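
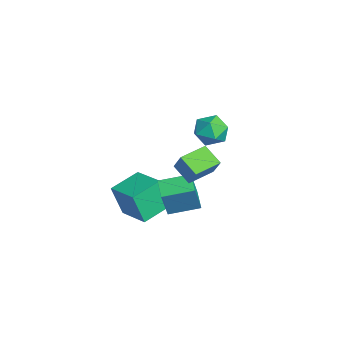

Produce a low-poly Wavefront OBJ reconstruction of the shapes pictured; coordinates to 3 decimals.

v 3.271 -0.562 -0.109
v 2.435 -1.086 0.481
v 2.595 0.658 0.014
v 1.758 0.134 0.604
v 3.822 -0.354 0.856
v 2.985 -0.878 1.446
v 3.145 0.866 0.979
v 2.309 0.342 1.569
v 1.793 -1.409 -2.111
v 2.19 -1.771 -0.583
v 1.907 0.072 -1.79
v 2.305 -0.289 -0.262
v 2.875 -1.431 -2.398
v 3.273 -1.792 -0.87
v 2.99 0.051 -2.077
v 3.387 -0.311 -0.549
v -0.944 -1.648 -4.033
v -1.082 -2.157 -2.354
v 0.509 -0.862 -3.676
v 0.371 -1.371 -1.997
v -0.111 -3.029 -4.383
v -0.249 -3.538 -2.704
v 1.342 -2.243 -4.026
v 1.204 -2.752 -2.347
v -3.345 2.431 -1.295
v -2.507 2.233 -1.736
v -3.313 1.027 -0.604
v -2.475 0.829 -1.045
v -2.509 1.503 -0.352
v -2.529 2.37 -0.779
v -3.291 0.89 -1.561
v -3.311 1.757 -1.988
v -2.474 1.28 -1.901
v -1.991 1.659 -1.154
v -3.829 1.601 -1.186
v -3.346 1.98 -0.439
f 2 4 1
f 5 2 1
f 1 4 3
f 3 5 1
f 2 8 4
f 6 2 5
f 6 8 2
f 4 8 3
f 7 5 3
f 3 8 7
f 7 6 5
f 8 6 7
f 10 12 9
f 13 10 9
f 9 12 11
f 11 13 9
f 10 16 12
f 14 10 13
f 14 16 10
f 12 16 11
f 15 13 11
f 11 16 15
f 15 14 13
f 16 14 15
f 18 20 17
f 21 18 17
f 17 20 19
f 19 21 17
f 18 24 20
f 22 18 21
f 22 24 18
f 20 24 19
f 23 21 19
f 19 24 23
f 23 22 21
f 24 22 23
f 25 36 30
f 25 30 26
f 25 26 32
f 25 32 35
f 25 35 36
f 26 30 34
f 30 36 29
f 36 35 27
f 35 32 31
f 32 26 33
f 28 34 29
f 28 29 27
f 28 27 31
f 28 31 33
f 28 33 34
f 29 34 30
f 27 29 36
f 31 27 35
f 33 31 32
f 34 33 26



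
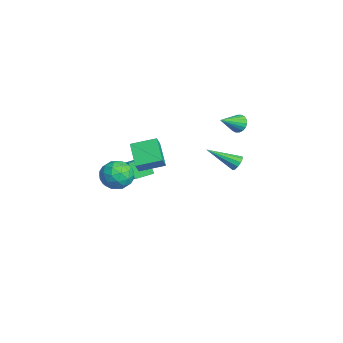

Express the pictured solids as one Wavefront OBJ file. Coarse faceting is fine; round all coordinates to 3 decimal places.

v -2 -2.007 1.282
v -1.546 -2.254 1.982
v -1.839 -0.543 1.694
v -1.385 -0.789 2.394
v -0.535 -1.911 0.366
v -0.081 -2.157 1.066
v -0.374 -0.446 0.778
v 0.08 -0.693 1.478
v -3.329 -2.01 -1.885
v -3.834 -2.311 -0.862
v -3.625 -0.903 -1.707
v -4.13 -1.203 -0.683
v -2.47 -1.857 -1.417
v -2.975 -2.157 -0.393
v -2.766 -0.749 -1.238
v -3.271 -1.05 -0.215
v -3.886 4.259 1.756
v -3.434 4.223 1.291
v -3.214 3.081 2.504
v -3.317 4.409 1.479
v -3.314 4.565 1.723
v -3.424 4.661 1.972
v -3.625 4.677 2.179
v -3.878 4.611 2.302
v -4.133 4.475 2.317
v -4.339 4.296 2.221
v -4.455 4.11 2.032
v -4.459 3.954 1.789
v -4.349 3.858 1.539
v -4.148 3.841 1.332
v -3.894 3.908 1.209
v -3.64 4.044 1.194
v 3.183 -2.679 2.061
v 3.954 -3.315 2.05
v 2.246 -3.825 2.71
v 3.017 -4.461 2.699
v 3.023 -3.679 3.321
v 3.602 -2.971 2.92
v 2.598 -4.169 1.84
v 3.177 -3.461 1.439
v 3.592 -4.236 1.914
v 3.855 -3.933 2.829
v 2.345 -3.207 1.931
v 2.608 -2.904 2.846
v 3.651 -2.896 1.999
v 2.549 -4.244 2.761
v 2.553 -3.784 3.127
v 3.006 -4.158 3.12
v 3.444 -2.694 2.51
v 3.897 -3.068 2.503
v 3.35 -3.282 3.25
v 2.303 -4.072 2.257
v 2.756 -4.446 2.25
v 3.194 -2.982 1.64
v 3.647 -3.356 1.633
v 2.85 -3.858 1.51
v 3.891 -3.811 1.912
v 3.34 -4.485 2.293
v 3.094 -4.314 1.789
v 3.434 -3.897 1.553
v 4.045 -3.633 2.45
v 3.495 -4.307 2.831
v 3.498 -3.848 3.196
v 3.839 -3.431 2.961
v 3.833 -4.175 2.37
v 2.705 -2.833 1.929
v 2.155 -3.507 2.31
v 2.361 -3.709 1.799
v 2.702 -3.292 1.564
v 2.86 -2.655 2.467
v 2.309 -3.329 2.848
v 2.766 -3.243 3.207
v 3.106 -2.826 2.971
v 2.367 -2.965 2.39
v 2.481 2.982 2.308
v 2.895 2.758 2.087
v 2.139 1.358 3.312
v 2.993 2.904 2.356
v 2.896 3.08 2.607
v 2.64 3.218 2.743
v 2.323 3.266 2.714
v 2.067 3.206 2.529
v 1.97 3.06 2.26
v 2.067 2.885 2.009
v 2.323 2.746 1.872
v 2.639 2.698 1.902
f 2 4 1
f 5 2 1
f 1 4 3
f 3 5 1
f 2 8 4
f 6 2 5
f 6 8 2
f 4 8 3
f 7 5 3
f 3 8 7
f 7 6 5
f 8 6 7
f 10 12 9
f 13 10 9
f 9 12 11
f 11 13 9
f 10 16 12
f 14 10 13
f 14 16 10
f 12 16 11
f 15 13 11
f 11 16 15
f 15 14 13
f 16 14 15
f 18 17 20
f 18 20 19
f 20 17 21
f 20 21 19
f 21 17 22
f 21 22 19
f 22 17 23
f 22 23 19
f 23 17 24
f 23 24 19
f 24 17 25
f 24 25 19
f 25 17 26
f 25 26 19
f 26 17 27
f 26 27 19
f 27 17 28
f 27 28 19
f 28 17 29
f 28 29 19
f 29 17 30
f 29 30 19
f 30 17 31
f 30 31 19
f 31 17 32
f 31 32 19
f 32 17 18
f 32 18 19
f 33 70 49
f 70 44 73
f 49 73 38
f 70 73 49
f 33 49 45
f 49 38 50
f 45 50 34
f 49 50 45
f 33 45 54
f 45 34 55
f 54 55 40
f 45 55 54
f 33 54 66
f 54 40 69
f 66 69 43
f 54 69 66
f 33 66 70
f 66 43 74
f 70 74 44
f 66 74 70
f 34 50 61
f 50 38 64
f 61 64 42
f 50 64 61
f 38 73 51
f 73 44 72
f 51 72 37
f 73 72 51
f 44 74 71
f 74 43 67
f 71 67 35
f 74 67 71
f 43 69 68
f 69 40 56
f 68 56 39
f 69 56 68
f 40 55 60
f 55 34 57
f 60 57 41
f 55 57 60
f 36 62 48
f 62 42 63
f 48 63 37
f 62 63 48
f 36 48 46
f 48 37 47
f 46 47 35
f 48 47 46
f 36 46 53
f 46 35 52
f 53 52 39
f 46 52 53
f 36 53 58
f 53 39 59
f 58 59 41
f 53 59 58
f 36 58 62
f 58 41 65
f 62 65 42
f 58 65 62
f 37 63 51
f 63 42 64
f 51 64 38
f 63 64 51
f 35 47 71
f 47 37 72
f 71 72 44
f 47 72 71
f 39 52 68
f 52 35 67
f 68 67 43
f 52 67 68
f 41 59 60
f 59 39 56
f 60 56 40
f 59 56 60
f 42 65 61
f 65 41 57
f 61 57 34
f 65 57 61
f 76 75 78
f 76 78 77
f 78 75 79
f 78 79 77
f 79 75 80
f 79 80 77
f 80 75 81
f 80 81 77
f 81 75 82
f 81 82 77
f 82 75 83
f 82 83 77
f 83 75 84
f 83 84 77
f 84 75 85
f 84 85 77
f 85 75 86
f 85 86 77
f 86 75 76
f 86 76 77



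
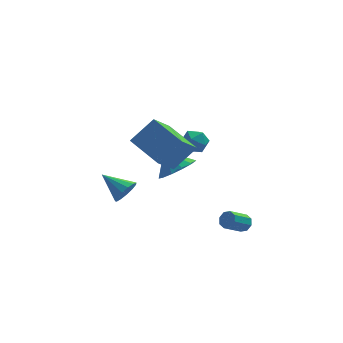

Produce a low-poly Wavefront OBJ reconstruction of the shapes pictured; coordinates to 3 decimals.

v 0.339 0.147 -0.173
v 0.935 -0.399 0.513
v -0.219 0.753 0.793
v 1.242 0.096 0.379
v 1.262 0.607 0.071
v 0.989 0.972 -0.316
v 0.51 1.074 -0.657
v -0.024 0.883 -0.844
v -0.442 0.457 -0.819
v -0.613 -0.067 -0.588
v -0.481 -0.523 -0.226
v -0.089 -0.767 0.153
v 0.439 -0.72 0.428
v -2.408 -1.436 -0.41
v -1.876 -1.234 0.063
v -3.412 -0.484 0.31
v -1.855 -0.969 -0.258
v -2.009 -0.852 -0.627
v -2.29 -0.921 -0.928
v -2.608 -1.153 -1.064
v -2.863 -1.476 -0.992
v -2.973 -1.786 -0.736
v -2.904 -1.985 -0.376
v -2.677 -2.009 -0.027
v -2.365 -1.852 0.201
v -2.067 -1.563 0.234
v 1.195 -0.648 2.06
v 1.656 -1.063 2.494
v 0.224 -1.157 2.606
v 0.685 -1.572 3.04
v 0.644 -0.823 3.14
v 1.244 -0.508 2.803
v 0.636 -1.712 2.297
v 1.236 -1.397 1.96
v 1.311 -1.72 2.64
v 1.316 -1.171 3.161
v 0.564 -1.049 1.939
v 0.569 -0.5 2.46
v -1.338 -4.271 3.398
v -0.186 -3.955 4.507
v -2.373 -2.733 4.034
v -1.221 -2.417 5.143
v -0.419 -3.123 2.117
v 0.733 -2.807 3.226
v -1.454 -1.585 2.753
v -0.302 -1.269 3.862
v 2.999 -2.8 -2.331
v 3.281 -3.211 -2.223
v 2.383 -3.651 -1.542
v 2.101 -3.24 -1.649
v 3.335 -2.922 -1.967
v 2.436 -3.361 -1.285
v 3.192 -2.562 -1.923
v 2.293 -3.001 -1.242
v 2.936 -2.341 -2.118
v 2.037 -2.78 -1.437
v 2.717 -2.389 -2.438
v 1.819 -2.829 -1.757
v 2.664 -2.679 -2.695
v 1.765 -3.118 -2.013
v 2.807 -3.039 -2.738
v 1.908 -3.478 -2.057
v 3.063 -3.26 -2.543
v 2.164 -3.699 -1.862
f 2 1 4
f 2 4 3
f 4 1 5
f 4 5 3
f 5 1 6
f 5 6 3
f 6 1 7
f 6 7 3
f 7 1 8
f 7 8 3
f 8 1 9
f 8 9 3
f 9 1 10
f 9 10 3
f 10 1 11
f 10 11 3
f 11 1 12
f 11 12 3
f 12 1 13
f 12 13 3
f 13 1 2
f 13 2 3
f 15 14 17
f 15 17 16
f 17 14 18
f 17 18 16
f 18 14 19
f 18 19 16
f 19 14 20
f 19 20 16
f 20 14 21
f 20 21 16
f 21 14 22
f 21 22 16
f 22 14 23
f 22 23 16
f 23 14 24
f 23 24 16
f 24 14 25
f 24 25 16
f 25 14 26
f 25 26 16
f 26 14 15
f 26 15 16
f 27 38 32
f 27 32 28
f 27 28 34
f 27 34 37
f 27 37 38
f 28 32 36
f 32 38 31
f 38 37 29
f 37 34 33
f 34 28 35
f 30 36 31
f 30 31 29
f 30 29 33
f 30 33 35
f 30 35 36
f 31 36 32
f 29 31 38
f 33 29 37
f 35 33 34
f 36 35 28
f 40 42 39
f 43 40 39
f 39 42 41
f 41 43 39
f 40 46 42
f 44 40 43
f 44 46 40
f 42 46 41
f 45 43 41
f 41 46 45
f 45 44 43
f 46 44 45
f 48 47 51
f 48 51 49
f 49 51 52
f 49 52 50
f 51 47 53
f 51 53 52
f 52 53 54
f 52 54 50
f 53 47 55
f 53 55 54
f 54 55 56
f 54 56 50
f 55 47 57
f 55 57 56
f 56 57 58
f 56 58 50
f 57 47 59
f 57 59 58
f 58 59 60
f 58 60 50
f 59 47 61
f 59 61 60
f 60 61 62
f 60 62 50
f 61 47 63
f 61 63 62
f 62 63 64
f 62 64 50
f 63 47 48
f 63 48 64
f 64 48 49
f 64 49 50



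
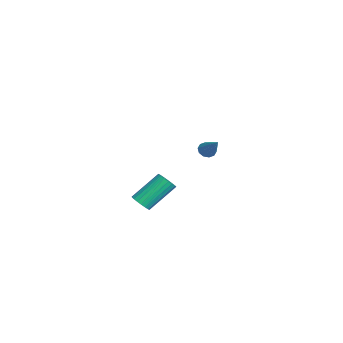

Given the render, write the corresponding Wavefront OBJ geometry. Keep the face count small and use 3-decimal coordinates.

v 3.979 -3.359 2.032
v 4.266 -3.712 2.51
v 3.687 -2.234 3.947
v 3.401 -1.881 3.468
v 4.472 -3.55 2.427
v 3.893 -2.073 3.864
v 4.593 -3.356 2.276
v 4.014 -1.879 3.712
v 4.607 -3.162 2.082
v 4.029 -1.685 3.519
v 4.513 -3.002 1.88
v 3.935 -1.525 3.316
v 4.327 -2.904 1.704
v 3.749 -1.426 3.14
v 4.081 -2.884 1.585
v 3.502 -1.407 3.021
v 3.817 -2.946 1.543
v 3.238 -1.469 2.979
v 3.581 -3.08 1.585
v 3.003 -1.603 3.021
v 3.414 -3.262 1.705
v 2.836 -1.785 3.141
v 3.345 -3.461 1.881
v 2.766 -1.983 3.317
v 3.385 -3.642 2.084
v 2.807 -2.164 3.52
v 3.528 -3.774 2.277
v 2.95 -2.296 3.713
v 3.75 -3.834 2.428
v 3.171 -2.357 3.864
v 4.01 -3.812 2.511
v 3.432 -2.335 3.947
v -4.395 0.822 1.881
v -3.97 0.567 1.562
v -3.145 1.358 3.119
v -4.005 0.911 1.448
v -4.189 1.222 1.499
v -4.452 1.379 1.697
v -4.694 1.324 1.964
v -4.821 1.077 2.2
v -4.786 0.732 2.314
v -4.602 0.422 2.263
v -4.339 0.264 2.065
v -4.097 0.32 1.797
f 2 1 5
f 2 5 3
f 3 5 6
f 3 6 4
f 5 1 7
f 5 7 6
f 6 7 8
f 6 8 4
f 7 1 9
f 7 9 8
f 8 9 10
f 8 10 4
f 9 1 11
f 9 11 10
f 10 11 12
f 10 12 4
f 11 1 13
f 11 13 12
f 12 13 14
f 12 14 4
f 13 1 15
f 13 15 14
f 14 15 16
f 14 16 4
f 15 1 17
f 15 17 16
f 16 17 18
f 16 18 4
f 17 1 19
f 17 19 18
f 18 19 20
f 18 20 4
f 19 1 21
f 19 21 20
f 20 21 22
f 20 22 4
f 21 1 23
f 21 23 22
f 22 23 24
f 22 24 4
f 23 1 25
f 23 25 24
f 24 25 26
f 24 26 4
f 25 1 27
f 25 27 26
f 26 27 28
f 26 28 4
f 27 1 29
f 27 29 28
f 28 29 30
f 28 30 4
f 29 1 31
f 29 31 30
f 30 31 32
f 30 32 4
f 31 1 2
f 31 2 32
f 32 2 3
f 32 3 4
f 34 33 36
f 34 36 35
f 36 33 37
f 36 37 35
f 37 33 38
f 37 38 35
f 38 33 39
f 38 39 35
f 39 33 40
f 39 40 35
f 40 33 41
f 40 41 35
f 41 33 42
f 41 42 35
f 42 33 43
f 42 43 35
f 43 33 44
f 43 44 35
f 44 33 34
f 44 34 35



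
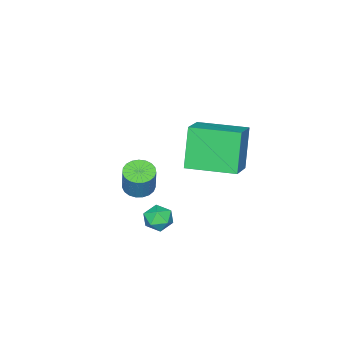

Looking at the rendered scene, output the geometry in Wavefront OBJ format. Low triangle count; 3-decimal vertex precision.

v 1.862 2.004 1.72
v 1.186 1.682 3.379
v 1.136 3.791 1.771
v 0.46 3.47 3.43
v 3 2.45 2.27
v 2.324 2.129 3.929
v 2.274 4.238 2.321
v 1.598 3.916 3.98
v 2.089 0.955 -1.366
v 2.333 1.376 -0.965
v 3.027 0.724 -1.695
v 3.271 1.145 -1.294
v 3.006 0.616 -1.074
v 2.426 0.759 -0.871
v 2.934 1.341 -1.789
v 2.354 1.484 -1.586
v 2.855 1.614 -1.226
v 2.9 1.167 -0.784
v 2.46 0.933 -1.876
v 2.505 0.486 -1.434
v 0.907 -1.243 -1.641
v 1.445 -0.974 -1.858
v 1.771 -0.687 -0.697
v 1.233 -0.957 -0.479
v 1.275 -0.769 -1.861
v 1.602 -0.482 -0.7
v 1.042 -0.646 -1.826
v 1.368 -0.359 -0.665
v 0.785 -0.626 -1.759
v 1.112 -0.34 -0.597
v 0.55 -0.713 -1.671
v 0.876 -0.427 -0.51
v 0.376 -0.892 -1.578
v 0.702 -0.605 -0.417
v 0.294 -1.131 -1.496
v 0.62 -0.845 -0.335
v 0.317 -1.39 -1.439
v 0.644 -1.103 -0.277
v 0.443 -1.623 -1.417
v 0.77 -1.337 -0.255
v 0.649 -1.791 -1.433
v 0.976 -1.505 -0.272
v 0.9 -1.864 -1.486
v 1.226 -1.578 -0.324
v 1.152 -1.83 -1.565
v 1.478 -1.543 -0.403
v 1.361 -1.694 -1.657
v 1.687 -1.407 -0.496
v 1.492 -1.48 -1.747
v 1.818 -1.194 -0.585
v 1.522 -1.226 -1.818
v 1.848 -0.939 -0.656
f 2 4 1
f 5 2 1
f 1 4 3
f 3 5 1
f 2 8 4
f 6 2 5
f 6 8 2
f 4 8 3
f 7 5 3
f 3 8 7
f 7 6 5
f 8 6 7
f 9 20 14
f 9 14 10
f 9 10 16
f 9 16 19
f 9 19 20
f 10 14 18
f 14 20 13
f 20 19 11
f 19 16 15
f 16 10 17
f 12 18 13
f 12 13 11
f 12 11 15
f 12 15 17
f 12 17 18
f 13 18 14
f 11 13 20
f 15 11 19
f 17 15 16
f 18 17 10
f 22 21 25
f 22 25 23
f 23 25 26
f 23 26 24
f 25 21 27
f 25 27 26
f 26 27 28
f 26 28 24
f 27 21 29
f 27 29 28
f 28 29 30
f 28 30 24
f 29 21 31
f 29 31 30
f 30 31 32
f 30 32 24
f 31 21 33
f 31 33 32
f 32 33 34
f 32 34 24
f 33 21 35
f 33 35 34
f 34 35 36
f 34 36 24
f 35 21 37
f 35 37 36
f 36 37 38
f 36 38 24
f 37 21 39
f 37 39 38
f 38 39 40
f 38 40 24
f 39 21 41
f 39 41 40
f 40 41 42
f 40 42 24
f 41 21 43
f 41 43 42
f 42 43 44
f 42 44 24
f 43 21 45
f 43 45 44
f 44 45 46
f 44 46 24
f 45 21 47
f 45 47 46
f 46 47 48
f 46 48 24
f 47 21 49
f 47 49 48
f 48 49 50
f 48 50 24
f 49 21 51
f 49 51 50
f 50 51 52
f 50 52 24
f 51 21 22
f 51 22 52
f 52 22 23
f 52 23 24



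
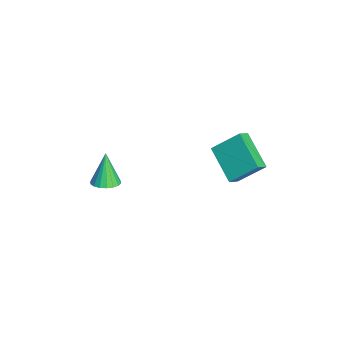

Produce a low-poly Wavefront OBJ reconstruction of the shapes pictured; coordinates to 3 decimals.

v 0.519 -4.049 -4.521
v 0.993 -3.466 -4.353
v -0.219 -3.931 -2.839
v 0.72 -3.306 -4.485
v 0.406 -3.294 -4.623
v 0.115 -3.431 -4.741
v -0.096 -3.691 -4.815
v -0.185 -4.021 -4.832
v -0.135 -4.357 -4.786
v 0.045 -4.632 -4.688
v 0.318 -4.791 -4.557
v 0.631 -4.804 -4.419
v 0.922 -4.666 -4.301
v 1.133 -4.407 -4.226
v 1.223 -4.076 -4.21
v 1.173 -3.741 -4.255
v 3.847 1.987 -1.626
v 2.074 1.381 -0.701
v 3.997 3.325 -0.462
v 2.224 2.718 0.464
v 4.276 1.502 -1.124
v 2.503 0.895 -0.198
v 4.426 2.839 0.041
v 2.653 2.233 0.966
f 2 1 4
f 2 4 3
f 4 1 5
f 4 5 3
f 5 1 6
f 5 6 3
f 6 1 7
f 6 7 3
f 7 1 8
f 7 8 3
f 8 1 9
f 8 9 3
f 9 1 10
f 9 10 3
f 10 1 11
f 10 11 3
f 11 1 12
f 11 12 3
f 12 1 13
f 12 13 3
f 13 1 14
f 13 14 3
f 14 1 15
f 14 15 3
f 15 1 16
f 15 16 3
f 16 1 2
f 16 2 3
f 18 20 17
f 21 18 17
f 17 20 19
f 19 21 17
f 18 24 20
f 22 18 21
f 22 24 18
f 20 24 19
f 23 21 19
f 19 24 23
f 23 22 21
f 24 22 23



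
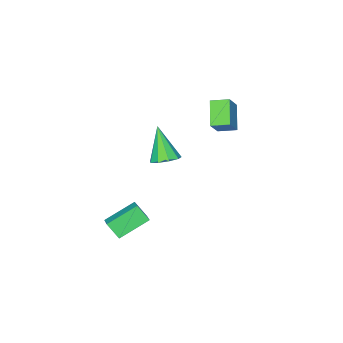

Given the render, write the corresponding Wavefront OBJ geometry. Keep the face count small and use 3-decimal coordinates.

v 1.264 -1.25 0.664
v 1.989 -1.039 0.983
v 0.796 -2.29 2.416
v 1.604 -0.652 1.11
v 1.059 -0.545 1.028
v 0.61 -0.767 0.776
v 0.467 -1.216 0.472
v 0.696 -1.681 0.257
v 1.191 -1.944 0.233
v 1.72 -1.883 0.41
v 2.035 -1.525 0.706
v 3.835 -3.09 -3.779
v 2.239 -2.52 -2.941
v 3.631 -2.406 -4.63
v 2.036 -1.836 -3.791
v 4.324 -2.384 -3.329
v 2.729 -1.814 -2.49
v 4.121 -1.7 -4.179
v 2.525 -1.13 -3.341
v -4.257 -1.559 1.628
v -3.413 -1.291 2.711
v -3.331 -0.632 0.676
v -2.486 -0.364 1.76
v -3.674 -2.396 1.38
v -2.829 -2.128 2.464
v -2.747 -1.469 0.429
v -1.903 -1.201 1.512
f 2 1 4
f 2 4 3
f 4 1 5
f 4 5 3
f 5 1 6
f 5 6 3
f 6 1 7
f 6 7 3
f 7 1 8
f 7 8 3
f 8 1 9
f 8 9 3
f 9 1 10
f 9 10 3
f 10 1 11
f 10 11 3
f 11 1 2
f 11 2 3
f 13 15 12
f 16 13 12
f 12 15 14
f 14 16 12
f 13 19 15
f 17 13 16
f 17 19 13
f 15 19 14
f 18 16 14
f 14 19 18
f 18 17 16
f 19 17 18
f 21 23 20
f 24 21 20
f 20 23 22
f 22 24 20
f 21 27 23
f 25 21 24
f 25 27 21
f 23 27 22
f 26 24 22
f 22 27 26
f 26 25 24
f 27 25 26



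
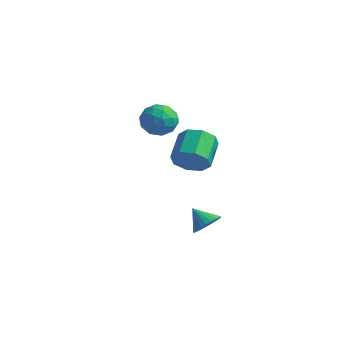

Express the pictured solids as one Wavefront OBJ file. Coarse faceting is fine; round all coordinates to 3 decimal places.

v 2.496 -3.963 1.05
v 3.299 -3.788 1.391
v 2.728 -2.602 2.131
v 1.924 -2.777 1.79
v 3.193 -3.47 0.798
v 2.621 -2.284 1.538
v 2.678 -3.441 0.353
v 2.106 -2.255 1.093
v 2.056 -3.717 0.316
v 1.485 -2.531 1.056
v 1.692 -4.138 0.709
v 1.121 -2.952 1.449
v 1.799 -4.456 1.302
v 1.227 -3.27 2.042
v 2.314 -4.485 1.747
v 1.742 -3.299 2.487
v 2.935 -4.209 1.784
v 2.364 -3.023 2.524
v -3.905 1.023 -0.268
v -2.952 1.172 -0.433
v -3.548 -0.132 0.753
v -2.595 0.017 0.588
v -3.12 0.691 1.065
v -3.341 1.404 0.434
v -3.159 -0.364 -0.114
v -3.38 0.349 -0.745
v -2.491 0.314 -0.337
v -2.468 0.966 0.391
v -4.032 0.074 -0.071
v -4.009 0.726 0.657
v -3.46 1.199 -0.44
v -3.04 -0.159 0.76
v -3.349 0.237 1.04
v -2.789 0.325 0.944
v -3.688 1.335 0.069
v -3.128 1.423 -0.028
v -3.227 1.14 0.853
v -3.372 -0.383 0.348
v -2.812 -0.295 0.251
v -3.711 0.715 -0.624
v -3.151 0.803 -0.72
v -3.273 -0.1 -0.533
v -2.629 0.782 -0.481
v -2.419 0.104 0.12
v -2.751 -0.121 -0.293
v -2.88 0.299 -0.664
v -2.615 1.165 -0.053
v -2.405 0.487 0.548
v -2.714 0.883 0.828
v -2.843 1.302 0.457
v -2.344 0.662 0.004
v -4.095 0.553 -0.228
v -3.885 -0.125 0.373
v -3.657 -0.262 -0.137
v -3.786 0.157 -0.508
v -4.081 0.936 0.2
v -3.871 0.258 0.801
v -3.62 0.741 0.984
v -3.749 1.161 0.613
v -4.156 0.378 0.316
v 1.294 -1.393 -4.33
v 1.76 -1.09 -3.797
v 0.446 -1.427 -3.57
v 1.641 -0.842 -3.919
v 1.469 -0.678 -4.103
v 1.271 -0.623 -4.322
v 1.076 -0.685 -4.542
v 0.915 -0.855 -4.73
v 0.811 -1.107 -4.857
v 0.781 -1.402 -4.904
v 0.829 -1.696 -4.863
v 0.948 -1.944 -4.742
v 1.119 -2.108 -4.558
v 1.318 -2.163 -4.339
v 1.512 -2.1 -4.118
v 1.674 -1.931 -3.931
v 1.778 -1.679 -3.803
v 1.808 -1.384 -3.756
f 2 1 5
f 2 5 3
f 3 5 6
f 3 6 4
f 5 1 7
f 5 7 6
f 6 7 8
f 6 8 4
f 7 1 9
f 7 9 8
f 8 9 10
f 8 10 4
f 9 1 11
f 9 11 10
f 10 11 12
f 10 12 4
f 11 1 13
f 11 13 12
f 12 13 14
f 12 14 4
f 13 1 15
f 13 15 14
f 14 15 16
f 14 16 4
f 15 1 17
f 15 17 16
f 16 17 18
f 16 18 4
f 17 1 2
f 17 2 18
f 18 2 3
f 18 3 4
f 19 56 35
f 56 30 59
f 35 59 24
f 56 59 35
f 19 35 31
f 35 24 36
f 31 36 20
f 35 36 31
f 19 31 40
f 31 20 41
f 40 41 26
f 31 41 40
f 19 40 52
f 40 26 55
f 52 55 29
f 40 55 52
f 19 52 56
f 52 29 60
f 56 60 30
f 52 60 56
f 20 36 47
f 36 24 50
f 47 50 28
f 36 50 47
f 24 59 37
f 59 30 58
f 37 58 23
f 59 58 37
f 30 60 57
f 60 29 53
f 57 53 21
f 60 53 57
f 29 55 54
f 55 26 42
f 54 42 25
f 55 42 54
f 26 41 46
f 41 20 43
f 46 43 27
f 41 43 46
f 22 48 34
f 48 28 49
f 34 49 23
f 48 49 34
f 22 34 32
f 34 23 33
f 32 33 21
f 34 33 32
f 22 32 39
f 32 21 38
f 39 38 25
f 32 38 39
f 22 39 44
f 39 25 45
f 44 45 27
f 39 45 44
f 22 44 48
f 44 27 51
f 48 51 28
f 44 51 48
f 23 49 37
f 49 28 50
f 37 50 24
f 49 50 37
f 21 33 57
f 33 23 58
f 57 58 30
f 33 58 57
f 25 38 54
f 38 21 53
f 54 53 29
f 38 53 54
f 27 45 46
f 45 25 42
f 46 42 26
f 45 42 46
f 28 51 47
f 51 27 43
f 47 43 20
f 51 43 47
f 62 61 64
f 62 64 63
f 64 61 65
f 64 65 63
f 65 61 66
f 65 66 63
f 66 61 67
f 66 67 63
f 67 61 68
f 67 68 63
f 68 61 69
f 68 69 63
f 69 61 70
f 69 70 63
f 70 61 71
f 70 71 63
f 71 61 72
f 71 72 63
f 72 61 73
f 72 73 63
f 73 61 74
f 73 74 63
f 74 61 75
f 74 75 63
f 75 61 76
f 75 76 63
f 76 61 77
f 76 77 63
f 77 61 78
f 77 78 63
f 78 61 62
f 78 62 63



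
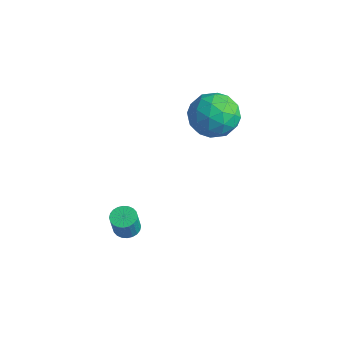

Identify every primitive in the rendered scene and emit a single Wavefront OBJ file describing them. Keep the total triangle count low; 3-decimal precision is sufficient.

v 3.71 4.677 3.237
v 4.723 4.355 3.534
v 3.117 3.005 3.446
v 4.13 2.683 3.743
v 3.543 3.339 4.409
v 3.909 4.372 4.279
v 3.931 2.988 2.701
v 4.297 4.021 2.571
v 4.86 3.311 3.202
v 4.62 3.528 4.258
v 3.22 3.832 2.722
v 2.98 4.049 3.778
v 4.269 4.663 3.367
v 3.571 2.697 3.613
v 3.226 3.083 4.004
v 3.822 2.894 4.179
v 3.79 4.673 3.805
v 4.386 4.484 3.98
v 3.692 3.887 4.494
v 3.454 2.876 3
v 4.05 2.687 3.175
v 4.018 4.466 2.801
v 4.614 4.277 2.976
v 4.148 3.473 2.486
v 4.945 3.859 3.346
v 4.596 2.877 3.47
v 4.479 3.056 2.857
v 4.694 3.663 2.781
v 4.804 3.987 3.967
v 4.455 3.004 4.09
v 4.11 3.39 4.481
v 4.325 3.998 4.405
v 4.884 3.373 3.772
v 3.385 4.356 2.89
v 3.036 3.373 3.013
v 3.515 3.362 2.575
v 3.73 3.97 2.499
v 3.244 4.483 3.51
v 2.895 3.501 3.634
v 3.146 3.697 4.199
v 3.361 4.304 4.123
v 2.956 3.987 3.208
v 3.368 -0.151 -1.78
v 3.794 -0.461 -1.936
v 3.959 -0.738 -0.937
v 3.532 -0.429 -0.78
v 3.891 -0.273 -1.899
v 4.055 -0.55 -0.9
v 3.907 -0.066 -1.845
v 4.072 -0.343 -0.845
v 3.842 0.128 -1.78
v 4.006 -0.149 -0.781
v 3.704 0.279 -1.715
v 3.868 0.002 -0.716
v 3.515 0.365 -1.661
v 3.679 0.088 -0.661
v 3.304 0.372 -1.624
v 3.468 0.095 -0.625
v 3.102 0.3 -1.611
v 3.267 0.022 -0.611
v 2.941 0.158 -1.623
v 3.106 -0.119 -0.624
v 2.845 -0.03 -1.66
v 3.009 -0.307 -0.661
v 2.828 -0.237 -1.715
v 2.993 -0.514 -0.715
v 2.894 -0.431 -1.779
v 3.058 -0.708 -0.78
v 3.032 -0.582 -1.844
v 3.196 -0.859 -0.845
v 3.221 -0.668 -1.899
v 3.385 -0.945 -0.899
v 3.432 -0.675 -1.935
v 3.596 -0.952 -0.936
v 3.633 -0.602 -1.949
v 3.798 -0.88 -0.949
f 1 38 17
f 38 12 41
f 17 41 6
f 38 41 17
f 1 17 13
f 17 6 18
f 13 18 2
f 17 18 13
f 1 13 22
f 13 2 23
f 22 23 8
f 13 23 22
f 1 22 34
f 22 8 37
f 34 37 11
f 22 37 34
f 1 34 38
f 34 11 42
f 38 42 12
f 34 42 38
f 2 18 29
f 18 6 32
f 29 32 10
f 18 32 29
f 6 41 19
f 41 12 40
f 19 40 5
f 41 40 19
f 12 42 39
f 42 11 35
f 39 35 3
f 42 35 39
f 11 37 36
f 37 8 24
f 36 24 7
f 37 24 36
f 8 23 28
f 23 2 25
f 28 25 9
f 23 25 28
f 4 30 16
f 30 10 31
f 16 31 5
f 30 31 16
f 4 16 14
f 16 5 15
f 14 15 3
f 16 15 14
f 4 14 21
f 14 3 20
f 21 20 7
f 14 20 21
f 4 21 26
f 21 7 27
f 26 27 9
f 21 27 26
f 4 26 30
f 26 9 33
f 30 33 10
f 26 33 30
f 5 31 19
f 31 10 32
f 19 32 6
f 31 32 19
f 3 15 39
f 15 5 40
f 39 40 12
f 15 40 39
f 7 20 36
f 20 3 35
f 36 35 11
f 20 35 36
f 9 27 28
f 27 7 24
f 28 24 8
f 27 24 28
f 10 33 29
f 33 9 25
f 29 25 2
f 33 25 29
f 44 43 47
f 44 47 45
f 45 47 48
f 45 48 46
f 47 43 49
f 47 49 48
f 48 49 50
f 48 50 46
f 49 43 51
f 49 51 50
f 50 51 52
f 50 52 46
f 51 43 53
f 51 53 52
f 52 53 54
f 52 54 46
f 53 43 55
f 53 55 54
f 54 55 56
f 54 56 46
f 55 43 57
f 55 57 56
f 56 57 58
f 56 58 46
f 57 43 59
f 57 59 58
f 58 59 60
f 58 60 46
f 59 43 61
f 59 61 60
f 60 61 62
f 60 62 46
f 61 43 63
f 61 63 62
f 62 63 64
f 62 64 46
f 63 43 65
f 63 65 64
f 64 65 66
f 64 66 46
f 65 43 67
f 65 67 66
f 66 67 68
f 66 68 46
f 67 43 69
f 67 69 68
f 68 69 70
f 68 70 46
f 69 43 71
f 69 71 70
f 70 71 72
f 70 72 46
f 71 43 73
f 71 73 72
f 72 73 74
f 72 74 46
f 73 43 75
f 73 75 74
f 74 75 76
f 74 76 46
f 75 43 44
f 75 44 76
f 76 44 45
f 76 45 46



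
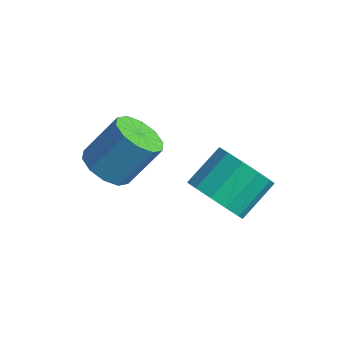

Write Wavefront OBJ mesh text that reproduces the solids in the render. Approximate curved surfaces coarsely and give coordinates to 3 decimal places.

v -0.679 0.401 -1.662
v -0.04 -0.202 -1.465
v 0.437 0.756 -0.08
v -0.201 1.359 -0.278
v 0.182 0.178 -1.805
v 0.659 1.136 -0.42
v 0.075 0.644 -2.09
v 0.552 1.602 -0.705
v -0.319 1.017 -2.212
v 0.158 1.974 -0.827
v -0.851 1.154 -2.124
v -0.374 2.112 -0.739
v -1.317 1.004 -1.86
v -0.84 1.962 -0.475
v -1.539 0.624 -1.52
v -1.062 1.582 -0.135
v -1.432 0.158 -1.235
v -0.955 1.116 0.15
v -1.038 -0.214 -1.113
v -0.561 0.743 0.272
v -0.506 -0.352 -1.201
v -0.029 0.606 0.184
v 2.439 2.015 -2.027
v 2.892 2.565 -2.812
v 2.874 3.855 -1.918
v 2.421 3.305 -1.133
v 2.302 2.612 -2.892
v 2.284 3.902 -1.998
v 1.755 2.469 -2.697
v 1.737 3.76 -1.803
v 1.426 2.183 -2.29
v 1.408 3.473 -1.396
v 1.418 1.843 -1.799
v 1.4 3.133 -0.905
v 1.734 1.557 -1.38
v 1.717 2.848 -0.486
v 2.274 1.417 -1.167
v 2.257 2.708 -0.273
v 2.867 1.467 -1.227
v 2.849 2.757 -0.333
v 3.323 1.69 -1.541
v 3.305 2.981 -0.647
v 3.499 2.017 -2.009
v 3.481 3.307 -1.115
v 3.338 2.343 -2.483
v 3.32 3.633 -1.589
f 2 1 5
f 2 5 3
f 3 5 6
f 3 6 4
f 5 1 7
f 5 7 6
f 6 7 8
f 6 8 4
f 7 1 9
f 7 9 8
f 8 9 10
f 8 10 4
f 9 1 11
f 9 11 10
f 10 11 12
f 10 12 4
f 11 1 13
f 11 13 12
f 12 13 14
f 12 14 4
f 13 1 15
f 13 15 14
f 14 15 16
f 14 16 4
f 15 1 17
f 15 17 16
f 16 17 18
f 16 18 4
f 17 1 19
f 17 19 18
f 18 19 20
f 18 20 4
f 19 1 21
f 19 21 20
f 20 21 22
f 20 22 4
f 21 1 2
f 21 2 22
f 22 2 3
f 22 3 4
f 24 23 27
f 24 27 25
f 25 27 28
f 25 28 26
f 27 23 29
f 27 29 28
f 28 29 30
f 28 30 26
f 29 23 31
f 29 31 30
f 30 31 32
f 30 32 26
f 31 23 33
f 31 33 32
f 32 33 34
f 32 34 26
f 33 23 35
f 33 35 34
f 34 35 36
f 34 36 26
f 35 23 37
f 35 37 36
f 36 37 38
f 36 38 26
f 37 23 39
f 37 39 38
f 38 39 40
f 38 40 26
f 39 23 41
f 39 41 40
f 40 41 42
f 40 42 26
f 41 23 43
f 41 43 42
f 42 43 44
f 42 44 26
f 43 23 45
f 43 45 44
f 44 45 46
f 44 46 26
f 45 23 24
f 45 24 46
f 46 24 25
f 46 25 26



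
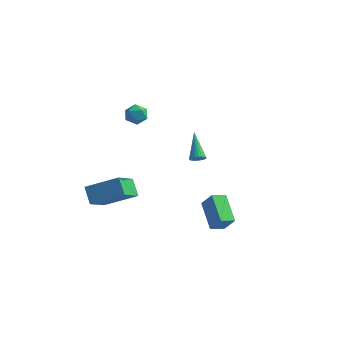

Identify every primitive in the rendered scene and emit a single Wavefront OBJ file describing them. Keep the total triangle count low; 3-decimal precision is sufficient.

v -3.149 -1.55 2.605
v -2.48 -1.202 2.669
v -2.92 -2.178 3.631
v -2.251 -1.83 3.695
v -2.892 -1.44 3.797
v -3.033 -1.052 3.163
v -2.367 -2.328 3.137
v -2.508 -1.94 2.503
v -1.996 -1.683 2.998
v -2.321 -1.134 3.406
v -3.079 -2.246 2.894
v -3.404 -1.697 3.302
v 0.665 -0.564 -0.205
v 0.986 -0.711 0.149
v -0.205 0.644 1.085
v 1.082 -0.559 0.072
v 1.114 -0.408 -0.048
v 1.077 -0.281 -0.191
v 0.978 -0.197 -0.337
v 0.832 -0.169 -0.462
v 0.66 -0.201 -0.549
v 0.488 -0.288 -0.583
v 0.344 -0.418 -0.559
v 0.249 -0.569 -0.481
v 0.217 -0.72 -0.362
v 0.253 -0.847 -0.218
v 0.352 -0.931 -0.073
v 0.499 -0.959 0.053
v 0.671 -0.927 0.139
v 0.842 -0.84 0.173
v 4.175 -4.145 -2.727
v 3.665 -4.871 -2.448
v 3.013 -2.952 -1.751
v 2.503 -3.678 -1.472
v 4.877 -4.262 -1.748
v 4.367 -4.988 -1.469
v 3.715 -3.069 -0.772
v 3.205 -3.795 -0.493
v -4.527 -4.525 -1.893
v -2.695 -3.798 -0.938
v -4.589 -2.824 -3.07
v -2.757 -2.096 -2.115
v -3.843 -5.104 -2.765
v -2.011 -4.376 -1.81
v -3.905 -3.402 -3.942
v -2.073 -2.675 -2.987
f 1 12 6
f 1 6 2
f 1 2 8
f 1 8 11
f 1 11 12
f 2 6 10
f 6 12 5
f 12 11 3
f 11 8 7
f 8 2 9
f 4 10 5
f 4 5 3
f 4 3 7
f 4 7 9
f 4 9 10
f 5 10 6
f 3 5 12
f 7 3 11
f 9 7 8
f 10 9 2
f 14 13 16
f 14 16 15
f 16 13 17
f 16 17 15
f 17 13 18
f 17 18 15
f 18 13 19
f 18 19 15
f 19 13 20
f 19 20 15
f 20 13 21
f 20 21 15
f 21 13 22
f 21 22 15
f 22 13 23
f 22 23 15
f 23 13 24
f 23 24 15
f 24 13 25
f 24 25 15
f 25 13 26
f 25 26 15
f 26 13 27
f 26 27 15
f 27 13 28
f 27 28 15
f 28 13 29
f 28 29 15
f 29 13 30
f 29 30 15
f 30 13 14
f 30 14 15
f 32 34 31
f 35 32 31
f 31 34 33
f 33 35 31
f 32 38 34
f 36 32 35
f 36 38 32
f 34 38 33
f 37 35 33
f 33 38 37
f 37 36 35
f 38 36 37
f 40 42 39
f 43 40 39
f 39 42 41
f 41 43 39
f 40 46 42
f 44 40 43
f 44 46 40
f 42 46 41
f 45 43 41
f 41 46 45
f 45 44 43
f 46 44 45



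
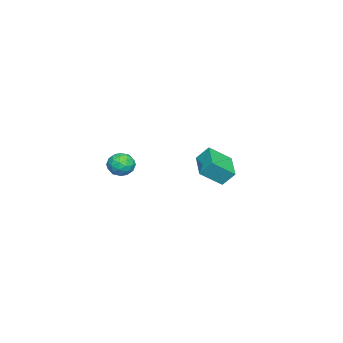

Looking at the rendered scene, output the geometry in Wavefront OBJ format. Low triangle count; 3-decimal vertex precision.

v -4.997 0.406 -3.175
v -5.121 1.191 -2.223
v -3.142 1.237 -3.617
v -3.266 2.021 -2.665
v -4.194 -0.801 -2.075
v -4.318 -0.017 -1.123
v -2.339 0.029 -2.517
v -2.463 0.814 -1.565
v 3.789 -1.785 0.646
v 4.612 -2.074 0.84
v 3.368 -3.146 0.4
v 4.191 -3.435 0.594
v 3.673 -3.098 1.239
v 3.933 -2.257 1.391
v 4.047 -2.963 -0.151
v 4.307 -2.122 0.001
v 4.772 -2.802 0.347
v 4.54 -2.886 1.206
v 3.44 -2.334 0.034
v 3.208 -2.418 0.893
v 4.237 -1.81 0.764
v 3.743 -3.41 0.476
v 3.438 -3.212 0.855
v 3.922 -3.382 0.969
v 3.838 -1.917 1.089
v 4.322 -2.087 1.202
v 3.77 -2.69 1.437
v 3.658 -3.133 0.038
v 4.142 -3.303 0.151
v 4.058 -1.838 0.271
v 4.542 -2.008 0.385
v 4.21 -2.53 -0.197
v 4.815 -2.408 0.588
v 4.568 -3.208 0.444
v 4.483 -2.931 0.006
v 4.636 -2.436 0.095
v 4.679 -2.457 1.094
v 4.432 -3.257 0.949
v 4.127 -3.059 1.328
v 4.28 -2.565 1.418
v 4.773 -2.885 0.804
v 3.548 -1.963 0.291
v 3.301 -2.763 0.146
v 3.7 -2.655 -0.178
v 3.853 -2.161 -0.088
v 3.412 -2.012 0.796
v 3.165 -2.812 0.652
v 3.344 -2.784 1.145
v 3.497 -2.289 1.234
v 3.207 -2.335 0.436
f 2 4 1
f 5 2 1
f 1 4 3
f 3 5 1
f 2 8 4
f 6 2 5
f 6 8 2
f 4 8 3
f 7 5 3
f 3 8 7
f 7 6 5
f 8 6 7
f 9 46 25
f 46 20 49
f 25 49 14
f 46 49 25
f 9 25 21
f 25 14 26
f 21 26 10
f 25 26 21
f 9 21 30
f 21 10 31
f 30 31 16
f 21 31 30
f 9 30 42
f 30 16 45
f 42 45 19
f 30 45 42
f 9 42 46
f 42 19 50
f 46 50 20
f 42 50 46
f 10 26 37
f 26 14 40
f 37 40 18
f 26 40 37
f 14 49 27
f 49 20 48
f 27 48 13
f 49 48 27
f 20 50 47
f 50 19 43
f 47 43 11
f 50 43 47
f 19 45 44
f 45 16 32
f 44 32 15
f 45 32 44
f 16 31 36
f 31 10 33
f 36 33 17
f 31 33 36
f 12 38 24
f 38 18 39
f 24 39 13
f 38 39 24
f 12 24 22
f 24 13 23
f 22 23 11
f 24 23 22
f 12 22 29
f 22 11 28
f 29 28 15
f 22 28 29
f 12 29 34
f 29 15 35
f 34 35 17
f 29 35 34
f 12 34 38
f 34 17 41
f 38 41 18
f 34 41 38
f 13 39 27
f 39 18 40
f 27 40 14
f 39 40 27
f 11 23 47
f 23 13 48
f 47 48 20
f 23 48 47
f 15 28 44
f 28 11 43
f 44 43 19
f 28 43 44
f 17 35 36
f 35 15 32
f 36 32 16
f 35 32 36
f 18 41 37
f 41 17 33
f 37 33 10
f 41 33 37



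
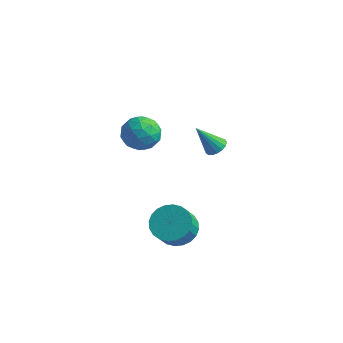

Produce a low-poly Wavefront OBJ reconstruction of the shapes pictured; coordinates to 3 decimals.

v 2.315 0.57 -3.172
v 3.298 0.882 -3.036
v 3.408 0.082 -1.992
v 2.425 -0.23 -2.128
v 3.098 1.151 -2.809
v 3.207 0.351 -1.765
v 2.778 1.332 -2.637
v 2.887 0.532 -1.592
v 2.388 1.397 -2.546
v 2.497 0.597 -1.502
v 1.987 1.336 -2.551
v 2.096 0.536 -1.506
v 1.635 1.159 -2.65
v 1.745 0.359 -1.606
v 1.388 0.892 -2.829
v 1.497 0.091 -1.784
v 1.281 0.575 -3.06
v 1.391 -0.225 -2.016
v 1.332 0.258 -3.308
v 1.442 -0.542 -2.264
v 1.533 -0.011 -3.535
v 1.642 -0.811 -2.491
v 1.853 -0.192 -3.708
v 1.962 -0.992 -2.663
v 2.243 -0.257 -3.798
v 2.352 -1.057 -2.754
v 2.644 -0.196 -3.794
v 2.753 -0.996 -2.749
v 2.995 -0.019 -3.694
v 3.105 -0.819 -2.65
v 3.243 0.249 -3.516
v 3.352 -0.552 -2.471
v 3.349 0.565 -3.284
v 3.459 -0.235 -2.24
v 2.353 3.969 0.422
v 2.884 3.954 0.723
v 1.547 3.431 1.818
v 2.784 4.225 0.769
v 2.586 4.437 0.736
v 2.335 4.541 0.631
v 2.087 4.515 0.478
v 1.901 4.363 0.312
v 1.819 4.121 0.171
v 1.858 3.844 0.088
v 2.012 3.596 0.081
v 2.243 3.433 0.152
v 2.5 3.393 0.285
v 2.723 3.484 0.449
v 2.862 3.687 0.607
v 0.254 1.251 3.234
v 1.045 0.983 2.667
v -0.065 -0.323 3.533
v 0.726 -0.591 2.966
v 0.873 -0.129 3.851
v 1.07 0.844 3.667
v -0.09 -0.184 2.533
v 0.107 0.789 2.349
v 0.833 0.096 2.234
v 1.428 0.13 3.049
v -0.448 0.53 3.151
v 0.147 0.564 3.966
v 0.678 1.255 2.924
v 0.302 -0.595 3.276
v 0.388 -0.323 3.796
v 0.853 -0.481 3.463
v 0.692 1.173 3.512
v 1.157 1.016 3.179
v 1.056 0.362 3.875
v -0.177 -0.356 3.021
v 0.288 -0.513 2.688
v 0.127 1.141 2.737
v 0.592 0.983 2.404
v -0.076 0.298 2.325
v 1.018 0.576 2.337
v 0.83 -0.349 2.512
v 0.35 -0.109 2.258
v 0.466 0.462 2.149
v 1.367 0.596 2.816
v 1.18 -0.329 2.991
v 1.266 -0.057 3.512
v 1.382 0.514 3.403
v 1.242 0.075 2.561
v -0.2 0.989 3.209
v -0.387 0.064 3.384
v -0.402 0.146 2.797
v -0.286 0.717 2.688
v 0.15 1.009 3.688
v -0.038 0.084 3.863
v 0.514 0.198 4.051
v 0.63 0.769 3.942
v -0.262 0.585 3.639
f 2 1 5
f 2 5 3
f 3 5 6
f 3 6 4
f 5 1 7
f 5 7 6
f 6 7 8
f 6 8 4
f 7 1 9
f 7 9 8
f 8 9 10
f 8 10 4
f 9 1 11
f 9 11 10
f 10 11 12
f 10 12 4
f 11 1 13
f 11 13 12
f 12 13 14
f 12 14 4
f 13 1 15
f 13 15 14
f 14 15 16
f 14 16 4
f 15 1 17
f 15 17 16
f 16 17 18
f 16 18 4
f 17 1 19
f 17 19 18
f 18 19 20
f 18 20 4
f 19 1 21
f 19 21 20
f 20 21 22
f 20 22 4
f 21 1 23
f 21 23 22
f 22 23 24
f 22 24 4
f 23 1 25
f 23 25 24
f 24 25 26
f 24 26 4
f 25 1 27
f 25 27 26
f 26 27 28
f 26 28 4
f 27 1 29
f 27 29 28
f 28 29 30
f 28 30 4
f 29 1 31
f 29 31 30
f 30 31 32
f 30 32 4
f 31 1 33
f 31 33 32
f 32 33 34
f 32 34 4
f 33 1 2
f 33 2 34
f 34 2 3
f 34 3 4
f 36 35 38
f 36 38 37
f 38 35 39
f 38 39 37
f 39 35 40
f 39 40 37
f 40 35 41
f 40 41 37
f 41 35 42
f 41 42 37
f 42 35 43
f 42 43 37
f 43 35 44
f 43 44 37
f 44 35 45
f 44 45 37
f 45 35 46
f 45 46 37
f 46 35 47
f 46 47 37
f 47 35 48
f 47 48 37
f 48 35 49
f 48 49 37
f 49 35 36
f 49 36 37
f 50 87 66
f 87 61 90
f 66 90 55
f 87 90 66
f 50 66 62
f 66 55 67
f 62 67 51
f 66 67 62
f 50 62 71
f 62 51 72
f 71 72 57
f 62 72 71
f 50 71 83
f 71 57 86
f 83 86 60
f 71 86 83
f 50 83 87
f 83 60 91
f 87 91 61
f 83 91 87
f 51 67 78
f 67 55 81
f 78 81 59
f 67 81 78
f 55 90 68
f 90 61 89
f 68 89 54
f 90 89 68
f 61 91 88
f 91 60 84
f 88 84 52
f 91 84 88
f 60 86 85
f 86 57 73
f 85 73 56
f 86 73 85
f 57 72 77
f 72 51 74
f 77 74 58
f 72 74 77
f 53 79 65
f 79 59 80
f 65 80 54
f 79 80 65
f 53 65 63
f 65 54 64
f 63 64 52
f 65 64 63
f 53 63 70
f 63 52 69
f 70 69 56
f 63 69 70
f 53 70 75
f 70 56 76
f 75 76 58
f 70 76 75
f 53 75 79
f 75 58 82
f 79 82 59
f 75 82 79
f 54 80 68
f 80 59 81
f 68 81 55
f 80 81 68
f 52 64 88
f 64 54 89
f 88 89 61
f 64 89 88
f 56 69 85
f 69 52 84
f 85 84 60
f 69 84 85
f 58 76 77
f 76 56 73
f 77 73 57
f 76 73 77
f 59 82 78
f 82 58 74
f 78 74 51
f 82 74 78



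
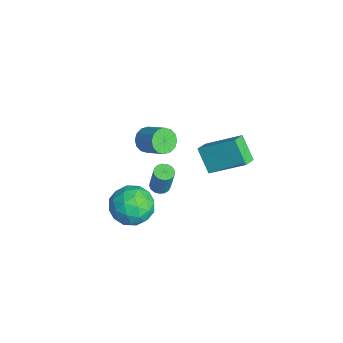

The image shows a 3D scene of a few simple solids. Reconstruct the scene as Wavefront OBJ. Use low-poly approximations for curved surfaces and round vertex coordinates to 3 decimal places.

v -1.276 1.628 -2.924
v -0.696 1.088 -2.59
v -0.433 3.254 -1.76
v 0.146 2.714 -1.425
v -0.326 1.946 -4.055
v 0.253 1.406 -3.72
v 0.516 3.572 -2.89
v 1.096 3.032 -2.556
v 2.989 -2.641 -0.774
v 3.988 -2.189 -1.107
v 3.332 -4.151 -1.793
v 4.331 -3.699 -2.126
v 4.187 -4.031 -1.039
v 3.974 -3.098 -0.409
v 3.346 -3.242 -2.491
v 3.133 -2.309 -1.861
v 4.208 -2.561 -2.168
v 4.728 -3.048 -1.271
v 2.592 -3.292 -1.629
v 3.112 -3.779 -0.732
v 3.458 -2.282 -0.851
v 3.862 -4.058 -2.049
v 3.777 -4.253 -1.41
v 4.364 -3.987 -1.606
v 3.45 -2.816 -0.441
v 4.037 -2.551 -0.636
v 4.155 -3.634 -0.596
v 3.283 -3.789 -2.264
v 3.87 -3.524 -2.459
v 2.956 -2.353 -1.294
v 3.543 -2.087 -1.49
v 3.165 -2.706 -2.304
v 4.175 -2.235 -1.671
v 4.377 -3.123 -2.27
v 3.797 -2.854 -2.484
v 3.673 -2.306 -2.114
v 4.48 -2.521 -1.143
v 4.682 -3.409 -1.742
v 4.598 -3.604 -1.103
v 4.473 -3.056 -0.733
v 4.61 -2.74 -1.767
v 2.638 -2.931 -1.158
v 2.84 -3.819 -1.757
v 2.847 -3.284 -2.167
v 2.722 -2.736 -1.797
v 2.943 -3.217 -0.63
v 3.145 -4.105 -1.229
v 3.647 -4.034 -0.786
v 3.523 -3.486 -0.416
v 2.71 -3.6 -1.133
v 1.582 -1.34 -2.587
v 1.959 -1.019 -2.712
v 2.354 -0.9 -1.218
v 1.978 -1.22 -1.093
v 1.768 -0.872 -2.673
v 2.163 -0.753 -1.179
v 1.534 -0.833 -2.615
v 1.93 -0.713 -1.121
v 1.312 -0.909 -2.55
v 1.707 -0.79 -1.056
v 1.151 -1.084 -2.493
v 1.546 -0.965 -0.999
v 1.089 -1.318 -2.458
v 1.485 -1.198 -0.964
v 1.141 -1.556 -2.453
v 1.536 -1.437 -0.959
v 1.293 -1.745 -2.478
v 1.688 -1.626 -0.984
v 1.512 -1.841 -2.528
v 1.907 -1.722 -1.034
v 1.747 -1.822 -2.592
v 2.142 -1.703 -1.098
v 1.944 -1.693 -2.654
v 2.339 -1.574 -1.161
v 2.058 -1.483 -2.702
v 2.454 -1.363 -1.208
v 2.064 -1.239 -2.722
v 2.459 -1.12 -1.228
v -2.759 -0.922 -3.431
v -2.254 -1.379 -3.746
v -1.196 -0.774 -2.924
v -1.701 -0.318 -2.609
v -2.259 -1.063 -3.972
v -1.2 -0.459 -3.15
v -2.398 -0.709 -4.053
v -1.339 -0.105 -3.231
v -2.633 -0.413 -3.967
v -1.575 0.191 -3.145
v -2.903 -0.253 -3.738
v -1.844 0.351 -2.916
v -3.134 -0.272 -3.427
v -2.075 0.332 -2.605
v -3.264 -0.466 -3.116
v -2.206 0.139 -2.294
v -3.26 -0.781 -2.89
v -2.201 -0.177 -2.068
v -3.121 -1.135 -2.809
v -2.062 -0.531 -1.987
v -2.885 -1.431 -2.895
v -1.827 -0.827 -2.073
v -2.616 -1.591 -3.124
v -1.557 -0.987 -2.302
v -2.385 -1.572 -3.435
v -1.326 -0.968 -2.613
f 2 4 1
f 5 2 1
f 1 4 3
f 3 5 1
f 2 8 4
f 6 2 5
f 6 8 2
f 4 8 3
f 7 5 3
f 3 8 7
f 7 6 5
f 8 6 7
f 9 46 25
f 46 20 49
f 25 49 14
f 46 49 25
f 9 25 21
f 25 14 26
f 21 26 10
f 25 26 21
f 9 21 30
f 21 10 31
f 30 31 16
f 21 31 30
f 9 30 42
f 30 16 45
f 42 45 19
f 30 45 42
f 9 42 46
f 42 19 50
f 46 50 20
f 42 50 46
f 10 26 37
f 26 14 40
f 37 40 18
f 26 40 37
f 14 49 27
f 49 20 48
f 27 48 13
f 49 48 27
f 20 50 47
f 50 19 43
f 47 43 11
f 50 43 47
f 19 45 44
f 45 16 32
f 44 32 15
f 45 32 44
f 16 31 36
f 31 10 33
f 36 33 17
f 31 33 36
f 12 38 24
f 38 18 39
f 24 39 13
f 38 39 24
f 12 24 22
f 24 13 23
f 22 23 11
f 24 23 22
f 12 22 29
f 22 11 28
f 29 28 15
f 22 28 29
f 12 29 34
f 29 15 35
f 34 35 17
f 29 35 34
f 12 34 38
f 34 17 41
f 38 41 18
f 34 41 38
f 13 39 27
f 39 18 40
f 27 40 14
f 39 40 27
f 11 23 47
f 23 13 48
f 47 48 20
f 23 48 47
f 15 28 44
f 28 11 43
f 44 43 19
f 28 43 44
f 17 35 36
f 35 15 32
f 36 32 16
f 35 32 36
f 18 41 37
f 41 17 33
f 37 33 10
f 41 33 37
f 52 51 55
f 52 55 53
f 53 55 56
f 53 56 54
f 55 51 57
f 55 57 56
f 56 57 58
f 56 58 54
f 57 51 59
f 57 59 58
f 58 59 60
f 58 60 54
f 59 51 61
f 59 61 60
f 60 61 62
f 60 62 54
f 61 51 63
f 61 63 62
f 62 63 64
f 62 64 54
f 63 51 65
f 63 65 64
f 64 65 66
f 64 66 54
f 65 51 67
f 65 67 66
f 66 67 68
f 66 68 54
f 67 51 69
f 67 69 68
f 68 69 70
f 68 70 54
f 69 51 71
f 69 71 70
f 70 71 72
f 70 72 54
f 71 51 73
f 71 73 72
f 72 73 74
f 72 74 54
f 73 51 75
f 73 75 74
f 74 75 76
f 74 76 54
f 75 51 77
f 75 77 76
f 76 77 78
f 76 78 54
f 77 51 52
f 77 52 78
f 78 52 53
f 78 53 54
f 80 79 83
f 80 83 81
f 81 83 84
f 81 84 82
f 83 79 85
f 83 85 84
f 84 85 86
f 84 86 82
f 85 79 87
f 85 87 86
f 86 87 88
f 86 88 82
f 87 79 89
f 87 89 88
f 88 89 90
f 88 90 82
f 89 79 91
f 89 91 90
f 90 91 92
f 90 92 82
f 91 79 93
f 91 93 92
f 92 93 94
f 92 94 82
f 93 79 95
f 93 95 94
f 94 95 96
f 94 96 82
f 95 79 97
f 95 97 96
f 96 97 98
f 96 98 82
f 97 79 99
f 97 99 98
f 98 99 100
f 98 100 82
f 99 79 101
f 99 101 100
f 100 101 102
f 100 102 82
f 101 79 103
f 101 103 102
f 102 103 104
f 102 104 82
f 103 79 80
f 103 80 104
f 104 80 81
f 104 81 82



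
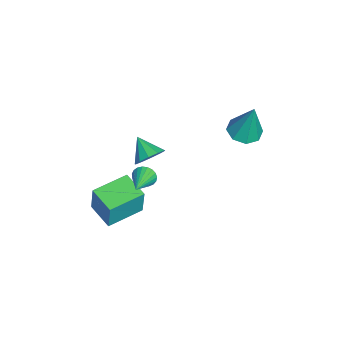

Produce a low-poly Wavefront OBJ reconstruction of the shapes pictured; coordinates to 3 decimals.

v 0.401 -3.887 -1.083
v 0.634 -3.762 0.454
v -0.777 -2.475 -1.02
v -0.544 -2.35 0.518
v 1.464 -2.99 -1.318
v 1.697 -2.865 0.22
v 0.286 -1.578 -1.254
v 0.519 -1.453 0.283
v 1.264 -1.359 2.443
v 1.47 -1.139 1.959
v 2.616 -1.581 2.917
v 1.453 -0.947 2.097
v 1.403 -0.827 2.295
v 1.329 -0.798 2.519
v 1.244 -0.867 2.729
v 1.162 -1.021 2.89
v 1.098 -1.233 2.973
v 1.063 -1.467 2.965
v 1.062 -1.683 2.866
v 1.097 -1.843 2.695
v 1.16 -1.919 2.479
v 1.241 -1.898 2.257
v 1.326 -1.784 2.068
v 1.401 -1.597 1.943
v 1.451 -1.369 1.904
v -2.894 2.798 1.953
v -2.415 3.474 1.723
v -2.526 3.222 3.967
v -3.048 3.631 1.806
v -3.592 3.3 1.975
v -3.726 2.675 2.131
v -3.373 2.122 2.184
v -2.739 1.965 2.101
v -2.196 2.295 1.932
v -2.062 2.92 1.775
v 0.059 -1.228 2.605
v 0.589 -1.24 3.177
v -0.699 -1.872 3.295
v 0.313 -0.849 3.238
v -0.06 -0.604 3.057
v -0.388 -0.597 2.704
v -0.545 -0.831 2.313
v -0.471 -1.217 2.033
v -0.195 -1.607 1.972
v 0.178 -1.853 2.153
v 0.506 -1.86 2.507
v 0.663 -1.626 2.898
f 2 4 1
f 5 2 1
f 1 4 3
f 3 5 1
f 2 8 4
f 6 2 5
f 6 8 2
f 4 8 3
f 7 5 3
f 3 8 7
f 7 6 5
f 8 6 7
f 10 9 12
f 10 12 11
f 12 9 13
f 12 13 11
f 13 9 14
f 13 14 11
f 14 9 15
f 14 15 11
f 15 9 16
f 15 16 11
f 16 9 17
f 16 17 11
f 17 9 18
f 17 18 11
f 18 9 19
f 18 19 11
f 19 9 20
f 19 20 11
f 20 9 21
f 20 21 11
f 21 9 22
f 21 22 11
f 22 9 23
f 22 23 11
f 23 9 24
f 23 24 11
f 24 9 25
f 24 25 11
f 25 9 10
f 25 10 11
f 27 26 29
f 27 29 28
f 29 26 30
f 29 30 28
f 30 26 31
f 30 31 28
f 31 26 32
f 31 32 28
f 32 26 33
f 32 33 28
f 33 26 34
f 33 34 28
f 34 26 35
f 34 35 28
f 35 26 27
f 35 27 28
f 37 36 39
f 37 39 38
f 39 36 40
f 39 40 38
f 40 36 41
f 40 41 38
f 41 36 42
f 41 42 38
f 42 36 43
f 42 43 38
f 43 36 44
f 43 44 38
f 44 36 45
f 44 45 38
f 45 36 46
f 45 46 38
f 46 36 47
f 46 47 38
f 47 36 37
f 47 37 38



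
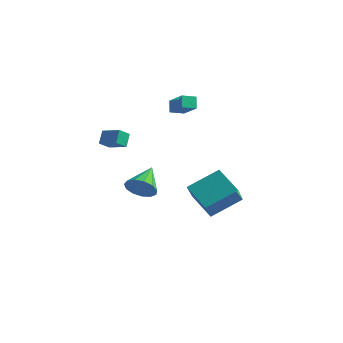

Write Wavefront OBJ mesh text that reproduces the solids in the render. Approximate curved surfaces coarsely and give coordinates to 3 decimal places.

v 0.15 3.172 3.428
v 1.356 2.75 4.253
v 0.547 3.894 3.218
v 1.752 3.472 4.042
v 0.468 2.808 2.778
v 1.673 2.386 3.602
v 0.864 3.53 2.567
v 2.07 3.108 3.392
v 2.28 2.063 -2.016
v 3.209 3.626 -1.005
v 1.489 3.471 -3.465
v 2.417 5.034 -2.455
v 3.743 1.846 -3.025
v 4.671 3.409 -2.015
v 2.951 3.254 -4.475
v 3.88 4.817 -3.464
v 2.499 -1.882 -0.6
v 2.964 -2.141 0.126
v 2.001 -0.418 0.24
v 3.283 -1.868 -0.159
v 3.354 -1.601 -0.584
v 3.152 -1.422 -1.014
v 2.744 -1.39 -1.313
v 2.257 -1.514 -1.385
v 1.847 -1.754 -1.208
v 1.645 -2.036 -0.838
v 1.713 -2.268 -0.393
v 2.031 -2.378 -0.013
v 2.497 -2.331 0.18
v 0.687 -2.985 2.467
v 0.46 -2.47 3.131
v 0.791 -2.333 1.997
v 0.563 -1.819 2.661
v 1.797 -2.921 2.799
v 1.569 -2.407 3.463
v 1.9 -2.27 2.329
v 1.673 -1.755 2.993
f 2 4 1
f 5 2 1
f 1 4 3
f 3 5 1
f 2 8 4
f 6 2 5
f 6 8 2
f 4 8 3
f 7 5 3
f 3 8 7
f 7 6 5
f 8 6 7
f 10 12 9
f 13 10 9
f 9 12 11
f 11 13 9
f 10 16 12
f 14 10 13
f 14 16 10
f 12 16 11
f 15 13 11
f 11 16 15
f 15 14 13
f 16 14 15
f 18 17 20
f 18 20 19
f 20 17 21
f 20 21 19
f 21 17 22
f 21 22 19
f 22 17 23
f 22 23 19
f 23 17 24
f 23 24 19
f 24 17 25
f 24 25 19
f 25 17 26
f 25 26 19
f 26 17 27
f 26 27 19
f 27 17 28
f 27 28 19
f 28 17 29
f 28 29 19
f 29 17 18
f 29 18 19
f 31 33 30
f 34 31 30
f 30 33 32
f 32 34 30
f 31 37 33
f 35 31 34
f 35 37 31
f 33 37 32
f 36 34 32
f 32 37 36
f 36 35 34
f 37 35 36



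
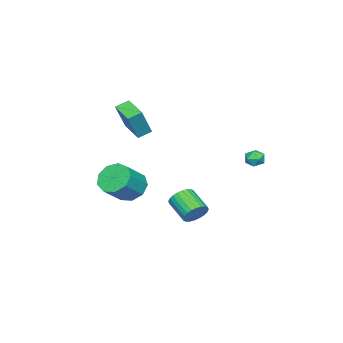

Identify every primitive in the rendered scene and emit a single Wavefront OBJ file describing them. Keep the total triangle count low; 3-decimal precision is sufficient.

v 3.186 -1.844 -0.105
v 3.801 -2.073 -0.873
v 5.068 -2.325 0.217
v 4.454 -2.096 0.985
v 3.825 -1.395 -0.745
v 5.093 -1.646 0.345
v 3.551 -0.927 -0.317
v 4.818 -1.178 0.772
v 3.106 -0.888 0.21
v 4.373 -1.139 1.299
v 2.698 -1.296 0.59
v 3.966 -1.548 1.679
v 2.519 -1.961 0.645
v 3.787 -2.213 1.734
v 2.652 -2.572 0.349
v 3.92 -2.823 1.438
v 3.035 -2.841 -0.159
v 4.302 -3.093 0.93
v 3.489 -2.645 -0.641
v 4.756 -2.896 0.448
v -3.124 2.651 0.059
v -2.671 2.549 0.486
v -3.449 1.691 0.174
v -2.996 1.589 0.601
v -3.477 1.975 0.737
v -3.275 2.568 0.665
v -2.845 1.672 -0.005
v -2.643 2.265 -0.077
v -2.498 1.944 0.446
v -2.889 2.131 0.905
v -3.231 2.109 -0.245
v -3.622 2.296 0.214
v 0.662 -3.635 2.943
v 1.479 -3.756 4.598
v 0.058 -3.155 3.276
v 0.875 -3.276 4.931
v 1.485 -2.384 2.629
v 2.302 -2.505 4.284
v 0.881 -1.904 2.962
v 1.698 -2.025 4.617
v -0.038 0.207 -3.026
v 0.415 -0.274 -3.44
v -0.189 -1.488 -2.689
v -0.642 -1.007 -2.274
v 0.594 -0.215 -3.201
v -0.01 -1.43 -2.45
v 0.676 -0.092 -2.935
v 0.073 -1.306 -2.184
v 0.65 0.076 -2.683
v 0.047 -1.138 -1.932
v 0.52 0.265 -2.483
v -0.084 -0.949 -1.732
v 0.304 0.445 -2.366
v -0.3 -0.769 -1.615
v 0.036 0.588 -2.349
v -0.568 -0.626 -1.598
v -0.243 0.674 -2.435
v -0.847 -0.54 -1.684
v -0.491 0.688 -2.611
v -1.095 -0.526 -1.86
v -0.67 0.63 -2.85
v -1.274 -0.585 -2.099
v -0.753 0.506 -3.116
v -1.356 -0.708 -2.365
v -0.727 0.338 -3.368
v -1.33 -0.876 -2.617
v -0.596 0.149 -3.568
v -1.2 -1.065 -2.817
v -0.38 -0.031 -3.685
v -0.984 -1.245 -2.934
v -0.112 -0.174 -3.702
v -0.716 -1.388 -2.951
v 0.167 -0.26 -3.616
v -0.437 -1.474 -2.865
f 2 1 5
f 2 5 3
f 3 5 6
f 3 6 4
f 5 1 7
f 5 7 6
f 6 7 8
f 6 8 4
f 7 1 9
f 7 9 8
f 8 9 10
f 8 10 4
f 9 1 11
f 9 11 10
f 10 11 12
f 10 12 4
f 11 1 13
f 11 13 12
f 12 13 14
f 12 14 4
f 13 1 15
f 13 15 14
f 14 15 16
f 14 16 4
f 15 1 17
f 15 17 16
f 16 17 18
f 16 18 4
f 17 1 19
f 17 19 18
f 18 19 20
f 18 20 4
f 19 1 2
f 19 2 20
f 20 2 3
f 20 3 4
f 21 32 26
f 21 26 22
f 21 22 28
f 21 28 31
f 21 31 32
f 22 26 30
f 26 32 25
f 32 31 23
f 31 28 27
f 28 22 29
f 24 30 25
f 24 25 23
f 24 23 27
f 24 27 29
f 24 29 30
f 25 30 26
f 23 25 32
f 27 23 31
f 29 27 28
f 30 29 22
f 34 36 33
f 37 34 33
f 33 36 35
f 35 37 33
f 34 40 36
f 38 34 37
f 38 40 34
f 36 40 35
f 39 37 35
f 35 40 39
f 39 38 37
f 40 38 39
f 42 41 45
f 42 45 43
f 43 45 46
f 43 46 44
f 45 41 47
f 45 47 46
f 46 47 48
f 46 48 44
f 47 41 49
f 47 49 48
f 48 49 50
f 48 50 44
f 49 41 51
f 49 51 50
f 50 51 52
f 50 52 44
f 51 41 53
f 51 53 52
f 52 53 54
f 52 54 44
f 53 41 55
f 53 55 54
f 54 55 56
f 54 56 44
f 55 41 57
f 55 57 56
f 56 57 58
f 56 58 44
f 57 41 59
f 57 59 58
f 58 59 60
f 58 60 44
f 59 41 61
f 59 61 60
f 60 61 62
f 60 62 44
f 61 41 63
f 61 63 62
f 62 63 64
f 62 64 44
f 63 41 65
f 63 65 64
f 64 65 66
f 64 66 44
f 65 41 67
f 65 67 66
f 66 67 68
f 66 68 44
f 67 41 69
f 67 69 68
f 68 69 70
f 68 70 44
f 69 41 71
f 69 71 70
f 70 71 72
f 70 72 44
f 71 41 73
f 71 73 72
f 72 73 74
f 72 74 44
f 73 41 42
f 73 42 74
f 74 42 43
f 74 43 44



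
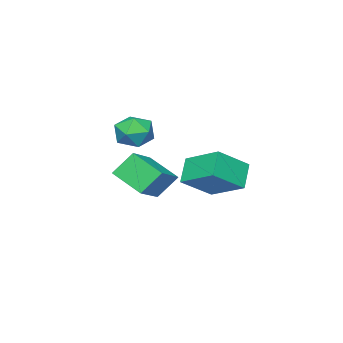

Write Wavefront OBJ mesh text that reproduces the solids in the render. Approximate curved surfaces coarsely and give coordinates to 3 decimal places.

v -2.786 3.261 -1.144
v -3.671 2.804 -0.104
v -2.743 5.124 -0.288
v -3.628 4.667 0.751
v -1.312 2.753 -0.111
v -2.197 2.296 0.928
v -1.269 4.616 0.744
v -2.154 4.159 1.784
v -2.436 -0.665 0.899
v -1.879 -0.912 1.743
v -3.721 -1.588 1.477
v -3.164 -1.835 2.321
v -3.503 -0.859 2.188
v -2.708 -0.289 1.83
v -2.892 -2.211 1.39
v -2.097 -1.641 1.032
v -2.161 -1.867 2.047
v -2.538 -1.032 2.54
v -3.062 -1.468 0.68
v -3.439 -0.633 1.173
v -2.998 -1.748 -1.366
v -3.764 -1.177 -0.222
v -3.118 -0.157 -2.241
v -3.884 0.414 -1.098
v -1.176 -1.114 -0.462
v -1.942 -0.543 0.681
v -1.296 0.477 -1.338
v -2.062 1.048 -0.194
f 2 4 1
f 5 2 1
f 1 4 3
f 3 5 1
f 2 8 4
f 6 2 5
f 6 8 2
f 4 8 3
f 7 5 3
f 3 8 7
f 7 6 5
f 8 6 7
f 9 20 14
f 9 14 10
f 9 10 16
f 9 16 19
f 9 19 20
f 10 14 18
f 14 20 13
f 20 19 11
f 19 16 15
f 16 10 17
f 12 18 13
f 12 13 11
f 12 11 15
f 12 15 17
f 12 17 18
f 13 18 14
f 11 13 20
f 15 11 19
f 17 15 16
f 18 17 10
f 22 24 21
f 25 22 21
f 21 24 23
f 23 25 21
f 22 28 24
f 26 22 25
f 26 28 22
f 24 28 23
f 27 25 23
f 23 28 27
f 27 26 25
f 28 26 27



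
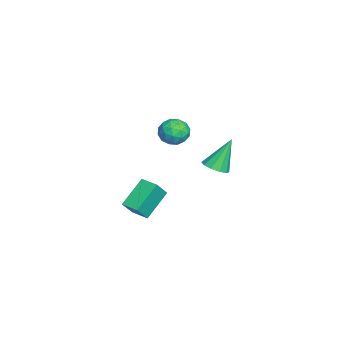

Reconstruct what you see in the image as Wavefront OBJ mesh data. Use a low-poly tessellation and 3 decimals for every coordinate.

v -1.988 -0.938 -2.976
v -1.358 -1.392 -1.997
v -1.381 -0.106 -2.981
v -0.751 -0.56 -2.002
v -0.789 -1.82 -4.158
v -0.159 -2.274 -3.179
v -0.182 -0.988 -4.163
v 0.448 -1.442 -3.184
v 1.468 2.514 0.851
v 2.151 2.776 0.96
v 0.912 3.266 2.529
v 1.911 3.096 0.738
v 1.502 3.193 0.559
v 1.08 3.031 0.491
v 0.806 2.672 0.561
v 0.784 2.253 0.742
v 1.024 1.933 0.965
v 1.434 1.836 1.144
v 1.856 1.998 1.211
v 2.13 2.357 1.141
v 1.599 1.296 3.553
v 1.95 0.746 4.085
v 1.39 0.294 2.655
v 1.741 -0.256 3.187
v 0.996 0.089 3.37
v 1.125 0.708 3.924
v 2.215 0.332 2.816
v 2.344 0.951 3.37
v 2.33 0.15 3.629
v 1.577 0 3.971
v 1.763 1.04 2.769
v 1.01 0.89 3.111
v 1.793 1.109 3.898
v 1.547 -0.069 2.842
v 1.109 0.134 2.95
v 1.315 -0.189 3.262
v 1.308 1.087 3.803
v 1.514 0.763 4.116
v 0.953 0.378 3.696
v 1.826 0.277 2.624
v 2.032 -0.047 2.937
v 2.025 1.229 3.478
v 2.231 0.906 3.79
v 2.387 0.662 3.044
v 2.223 0.435 3.942
v 2.1 -0.153 3.415
v 2.379 0.192 3.196
v 2.455 0.556 3.522
v 1.78 0.347 4.143
v 1.657 -0.241 3.616
v 1.219 -0.038 3.723
v 1.295 0.325 4.049
v 2.003 -0.003 3.876
v 1.683 1.281 3.124
v 1.56 0.693 2.597
v 2.045 0.715 2.691
v 2.121 1.078 3.017
v 1.24 1.193 3.325
v 1.117 0.605 2.798
v 0.885 0.484 3.218
v 0.961 0.848 3.544
v 1.337 1.043 2.864
f 2 4 1
f 5 2 1
f 1 4 3
f 3 5 1
f 2 8 4
f 6 2 5
f 6 8 2
f 4 8 3
f 7 5 3
f 3 8 7
f 7 6 5
f 8 6 7
f 10 9 12
f 10 12 11
f 12 9 13
f 12 13 11
f 13 9 14
f 13 14 11
f 14 9 15
f 14 15 11
f 15 9 16
f 15 16 11
f 16 9 17
f 16 17 11
f 17 9 18
f 17 18 11
f 18 9 19
f 18 19 11
f 19 9 20
f 19 20 11
f 20 9 10
f 20 10 11
f 21 58 37
f 58 32 61
f 37 61 26
f 58 61 37
f 21 37 33
f 37 26 38
f 33 38 22
f 37 38 33
f 21 33 42
f 33 22 43
f 42 43 28
f 33 43 42
f 21 42 54
f 42 28 57
f 54 57 31
f 42 57 54
f 21 54 58
f 54 31 62
f 58 62 32
f 54 62 58
f 22 38 49
f 38 26 52
f 49 52 30
f 38 52 49
f 26 61 39
f 61 32 60
f 39 60 25
f 61 60 39
f 32 62 59
f 62 31 55
f 59 55 23
f 62 55 59
f 31 57 56
f 57 28 44
f 56 44 27
f 57 44 56
f 28 43 48
f 43 22 45
f 48 45 29
f 43 45 48
f 24 50 36
f 50 30 51
f 36 51 25
f 50 51 36
f 24 36 34
f 36 25 35
f 34 35 23
f 36 35 34
f 24 34 41
f 34 23 40
f 41 40 27
f 34 40 41
f 24 41 46
f 41 27 47
f 46 47 29
f 41 47 46
f 24 46 50
f 46 29 53
f 50 53 30
f 46 53 50
f 25 51 39
f 51 30 52
f 39 52 26
f 51 52 39
f 23 35 59
f 35 25 60
f 59 60 32
f 35 60 59
f 27 40 56
f 40 23 55
f 56 55 31
f 40 55 56
f 29 47 48
f 47 27 44
f 48 44 28
f 47 44 48
f 30 53 49
f 53 29 45
f 49 45 22
f 53 45 49



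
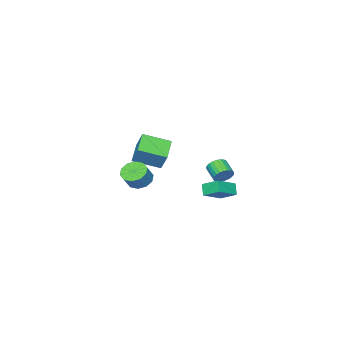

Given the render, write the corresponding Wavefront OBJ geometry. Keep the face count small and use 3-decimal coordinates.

v 1.356 -1.7 -2.235
v 2.051 -1.839 -2.739
v 2.739 -1.699 -1.829
v 2.044 -1.56 -1.325
v 1.947 -1.311 -2.742
v 2.635 -1.171 -1.831
v 1.617 -0.932 -2.551
v 2.305 -0.792 -1.64
v 1.187 -0.847 -2.239
v 1.875 -0.706 -1.329
v 0.822 -1.087 -1.926
v 1.51 -0.947 -1.016
v 0.661 -1.561 -1.731
v 1.349 -1.421 -0.821
v 0.765 -2.089 -1.729
v 1.453 -1.949 -0.818
v 1.095 -2.468 -1.92
v 1.783 -2.328 -1.009
v 1.525 -2.554 -2.231
v 2.213 -2.413 -1.321
v 1.89 -2.313 -2.544
v 2.578 -2.173 -1.634
v -2.216 -5.328 -1.617
v -2.029 -4.636 -0.426
v -3.402 -3.96 -2.226
v -3.216 -3.269 -1.034
v -0.864 -4.471 -2.326
v -0.678 -3.78 -1.134
v -2.051 -3.104 -2.934
v -1.864 -2.412 -1.743
v -0.214 3.539 -0.913
v 0.031 3.764 -0.343
v -0.342 2.886 0.163
v -0.586 2.661 -0.407
v -0.205 3.866 -0.34
v -0.578 2.988 0.166
v -0.443 3.918 -0.424
v -0.816 3.04 0.082
v -0.646 3.913 -0.583
v -1.018 3.035 -0.076
v -0.783 3.851 -0.792
v -1.155 2.972 -0.285
v -0.833 3.741 -1.019
v -1.206 2.863 -0.513
v -0.789 3.6 -1.23
v -1.162 2.722 -0.724
v -0.658 3.451 -1.393
v -1.03 2.572 -0.887
v -0.458 3.314 -1.483
v -0.831 2.436 -0.977
v -0.222 3.212 -1.486
v -0.595 2.334 -0.98
v 0.016 3.16 -1.402
v -0.357 2.282 -0.896
v 0.218 3.165 -1.244
v -0.154 2.287 -0.737
v 0.355 3.228 -1.035
v -0.017 2.349 -0.528
v 0.406 3.337 -0.807
v 0.033 2.459 -0.301
v 0.362 3.478 -0.596
v -0.011 2.6 -0.09
v 0.23 3.628 -0.433
v -0.142 2.749 0.073
v 1.184 3.084 -1.244
v 1.011 4.153 -0.662
v -0.198 3.235 -1.931
v -0.37 4.305 -1.349
v 1.55 3.495 -1.891
v 1.378 4.565 -1.309
v 0.169 3.647 -2.578
v -0.004 4.716 -1.996
f 2 1 5
f 2 5 3
f 3 5 6
f 3 6 4
f 5 1 7
f 5 7 6
f 6 7 8
f 6 8 4
f 7 1 9
f 7 9 8
f 8 9 10
f 8 10 4
f 9 1 11
f 9 11 10
f 10 11 12
f 10 12 4
f 11 1 13
f 11 13 12
f 12 13 14
f 12 14 4
f 13 1 15
f 13 15 14
f 14 15 16
f 14 16 4
f 15 1 17
f 15 17 16
f 16 17 18
f 16 18 4
f 17 1 19
f 17 19 18
f 18 19 20
f 18 20 4
f 19 1 21
f 19 21 20
f 20 21 22
f 20 22 4
f 21 1 2
f 21 2 22
f 22 2 3
f 22 3 4
f 24 26 23
f 27 24 23
f 23 26 25
f 25 27 23
f 24 30 26
f 28 24 27
f 28 30 24
f 26 30 25
f 29 27 25
f 25 30 29
f 29 28 27
f 30 28 29
f 32 31 35
f 32 35 33
f 33 35 36
f 33 36 34
f 35 31 37
f 35 37 36
f 36 37 38
f 36 38 34
f 37 31 39
f 37 39 38
f 38 39 40
f 38 40 34
f 39 31 41
f 39 41 40
f 40 41 42
f 40 42 34
f 41 31 43
f 41 43 42
f 42 43 44
f 42 44 34
f 43 31 45
f 43 45 44
f 44 45 46
f 44 46 34
f 45 31 47
f 45 47 46
f 46 47 48
f 46 48 34
f 47 31 49
f 47 49 48
f 48 49 50
f 48 50 34
f 49 31 51
f 49 51 50
f 50 51 52
f 50 52 34
f 51 31 53
f 51 53 52
f 52 53 54
f 52 54 34
f 53 31 55
f 53 55 54
f 54 55 56
f 54 56 34
f 55 31 57
f 55 57 56
f 56 57 58
f 56 58 34
f 57 31 59
f 57 59 58
f 58 59 60
f 58 60 34
f 59 31 61
f 59 61 60
f 60 61 62
f 60 62 34
f 61 31 63
f 61 63 62
f 62 63 64
f 62 64 34
f 63 31 32
f 63 32 64
f 64 32 33
f 64 33 34
f 66 68 65
f 69 66 65
f 65 68 67
f 67 69 65
f 66 72 68
f 70 66 69
f 70 72 66
f 68 72 67
f 71 69 67
f 67 72 71
f 71 70 69
f 72 70 71



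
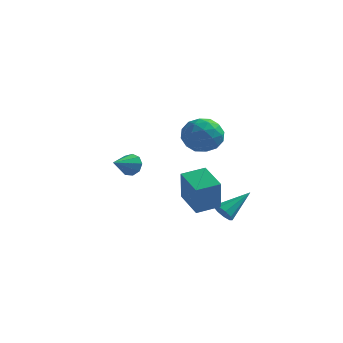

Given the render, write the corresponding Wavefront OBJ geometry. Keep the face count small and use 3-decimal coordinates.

v 2.472 0.305 -2.726
v 2.628 -0.251 -0.927
v 1.325 1.486 -2.262
v 1.481 0.929 -0.462
v 3.459 1.191 -2.538
v 3.615 0.634 -0.738
v 2.312 2.371 -2.073
v 2.468 1.815 -0.274
v 3.115 2.727 -3.718
v 3.404 2.931 -4.275
v 4.145 4.033 -2.702
v 3.028 3.169 -4.2
v 2.692 3.2 -3.899
v 2.554 3.01 -3.514
v 2.679 2.686 -3.224
v 3.007 2.382 -3.166
v 3.386 2.239 -3.365
v 3.637 2.324 -3.73
v 3.645 2.597 -4.089
v 3.597 0.236 3.436
v 4.008 -0.343 2.59
v 2.012 -0.557 3.21
v 2.423 -1.136 2.364
v 2.765 -1.344 3.394
v 3.744 -0.853 3.533
v 2.276 -0.047 2.267
v 3.255 0.444 2.406
v 3.191 -0.518 1.868
v 3.493 -1.32 2.564
v 2.527 0.42 3.236
v 2.829 -0.382 3.932
v 3.941 0.016 3.033
v 2.079 -0.916 2.767
v 2.28 -1.038 3.372
v 2.521 -1.379 2.875
v 3.786 -0.284 3.587
v 4.028 -0.624 3.09
v 3.297 -1.212 3.562
v 1.992 -0.276 2.71
v 2.234 -0.616 2.213
v 3.499 0.479 2.925
v 3.74 0.138 2.428
v 2.723 0.312 2.238
v 3.703 -0.427 2.111
v 2.772 -0.893 1.979
v 2.685 -0.253 1.921
v 3.261 0.035 2.003
v 3.881 -0.898 2.521
v 2.949 -1.365 2.388
v 3.15 -1.486 2.993
v 3.726 -1.198 3.075
v 3.401 -1.001 2.096
v 3.071 0.465 3.412
v 2.139 -0.002 3.279
v 2.294 0.298 2.725
v 2.87 0.586 2.807
v 3.248 -0.007 3.821
v 2.317 -0.473 3.689
v 2.759 -0.935 3.797
v 3.335 -0.647 3.879
v 2.619 0.101 3.704
v -1.225 1.287 -0.35
v -0.807 1.395 0.201
v -1.695 0.053 0.25
v -1.235 1.596 0.279
v -1.658 1.652 0.062
v -1.879 1.537 -0.347
v -1.793 1.306 -0.758
v -1.442 1.065 -0.977
v -0.989 0.929 -0.903
v -0.647 0.96 -0.57
v -0.574 1.144 -0.134
f 2 4 1
f 5 2 1
f 1 4 3
f 3 5 1
f 2 8 4
f 6 2 5
f 6 8 2
f 4 8 3
f 7 5 3
f 3 8 7
f 7 6 5
f 8 6 7
f 10 9 12
f 10 12 11
f 12 9 13
f 12 13 11
f 13 9 14
f 13 14 11
f 14 9 15
f 14 15 11
f 15 9 16
f 15 16 11
f 16 9 17
f 16 17 11
f 17 9 18
f 17 18 11
f 18 9 19
f 18 19 11
f 19 9 10
f 19 10 11
f 20 57 36
f 57 31 60
f 36 60 25
f 57 60 36
f 20 36 32
f 36 25 37
f 32 37 21
f 36 37 32
f 20 32 41
f 32 21 42
f 41 42 27
f 32 42 41
f 20 41 53
f 41 27 56
f 53 56 30
f 41 56 53
f 20 53 57
f 53 30 61
f 57 61 31
f 53 61 57
f 21 37 48
f 37 25 51
f 48 51 29
f 37 51 48
f 25 60 38
f 60 31 59
f 38 59 24
f 60 59 38
f 31 61 58
f 61 30 54
f 58 54 22
f 61 54 58
f 30 56 55
f 56 27 43
f 55 43 26
f 56 43 55
f 27 42 47
f 42 21 44
f 47 44 28
f 42 44 47
f 23 49 35
f 49 29 50
f 35 50 24
f 49 50 35
f 23 35 33
f 35 24 34
f 33 34 22
f 35 34 33
f 23 33 40
f 33 22 39
f 40 39 26
f 33 39 40
f 23 40 45
f 40 26 46
f 45 46 28
f 40 46 45
f 23 45 49
f 45 28 52
f 49 52 29
f 45 52 49
f 24 50 38
f 50 29 51
f 38 51 25
f 50 51 38
f 22 34 58
f 34 24 59
f 58 59 31
f 34 59 58
f 26 39 55
f 39 22 54
f 55 54 30
f 39 54 55
f 28 46 47
f 46 26 43
f 47 43 27
f 46 43 47
f 29 52 48
f 52 28 44
f 48 44 21
f 52 44 48
f 63 62 65
f 63 65 64
f 65 62 66
f 65 66 64
f 66 62 67
f 66 67 64
f 67 62 68
f 67 68 64
f 68 62 69
f 68 69 64
f 69 62 70
f 69 70 64
f 70 62 71
f 70 71 64
f 71 62 72
f 71 72 64
f 72 62 63
f 72 63 64

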